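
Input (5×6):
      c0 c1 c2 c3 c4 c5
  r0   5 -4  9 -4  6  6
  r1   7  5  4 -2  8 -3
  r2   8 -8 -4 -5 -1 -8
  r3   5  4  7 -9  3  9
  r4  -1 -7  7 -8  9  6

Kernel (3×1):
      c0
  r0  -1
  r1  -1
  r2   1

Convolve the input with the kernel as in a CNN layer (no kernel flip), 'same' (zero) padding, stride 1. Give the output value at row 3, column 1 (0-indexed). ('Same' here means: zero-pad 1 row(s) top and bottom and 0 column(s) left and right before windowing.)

The receptive field on the zero-padded input at this output position is [-8 / 4 / -7]. Elementwise product with the kernel and sum: -8·-1 + 4·-1 + -7·1.

-3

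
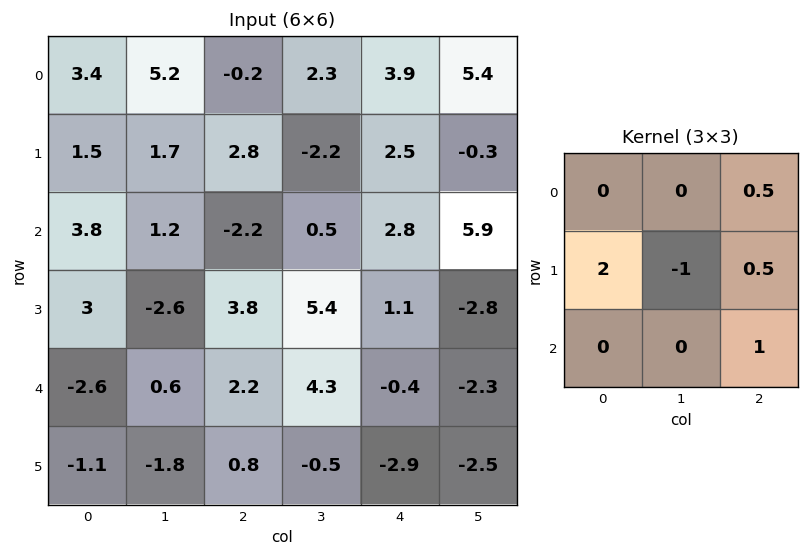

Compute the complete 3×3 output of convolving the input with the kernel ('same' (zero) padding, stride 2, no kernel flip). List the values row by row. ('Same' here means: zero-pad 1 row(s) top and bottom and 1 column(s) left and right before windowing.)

0.9 9.55 3.1
-4.95 9.15 -1.8
-0.2 3.35 3.95

Output[0,0]: The receptive field on the zero-padded input at this output position is [0 0 0 / 0 3.4 5.2 / 0 1.5 1.7]. Elementwise product with the kernel and sum: 0·0.5 + 0·2 + 3.4·-1 + 5.2·0.5 + 1.7·1.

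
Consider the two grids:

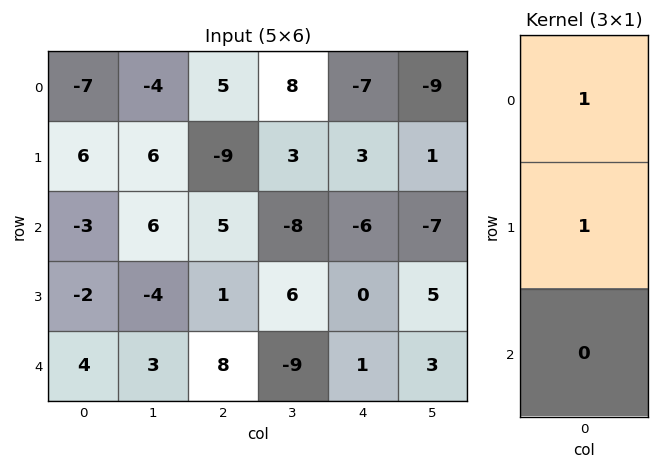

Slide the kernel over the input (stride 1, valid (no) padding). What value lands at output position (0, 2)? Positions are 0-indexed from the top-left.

The receptive field on the input at this output position is [5 / -9 / 5]. Elementwise product with the kernel and sum: 5·1 + -9·1.

-4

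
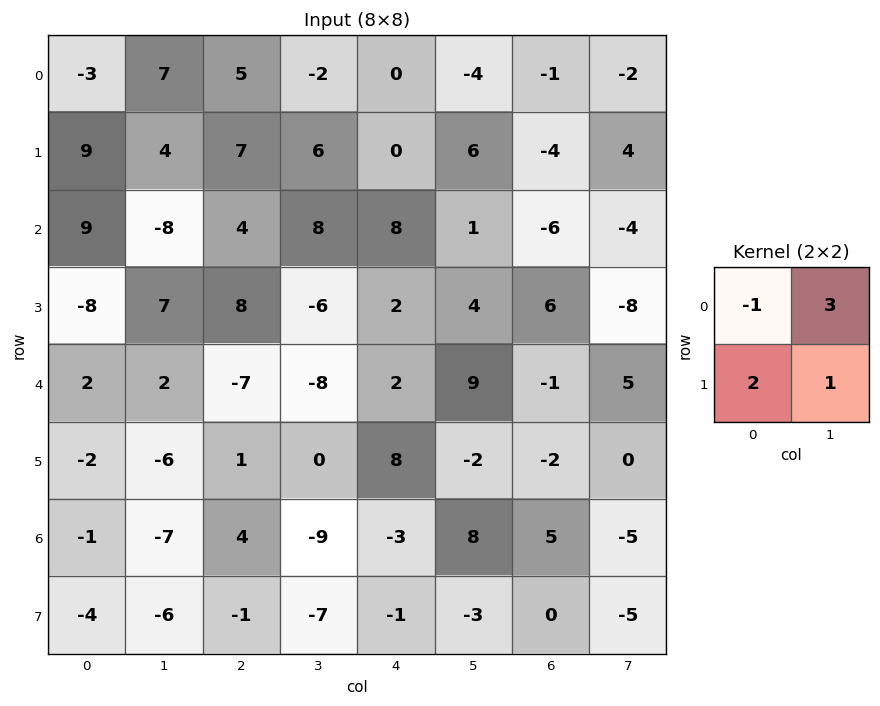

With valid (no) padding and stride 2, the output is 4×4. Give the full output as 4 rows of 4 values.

Output[0,0]: The receptive field on the input at this output position is [-3 7 / 9 4]. Elementwise product with the kernel and sum: -3·-1 + 7·3 + 9·2 + 4·1.
Output[0,1]: The receptive field on the input at this output position is [5 -2 / 7 6]. Elementwise product with the kernel and sum: 5·-1 + -2·3 + 7·2 + 6·1.

46 9 -6 -9
-42 30 3 -2
-6 -15 39 12
-34 -40 22 -25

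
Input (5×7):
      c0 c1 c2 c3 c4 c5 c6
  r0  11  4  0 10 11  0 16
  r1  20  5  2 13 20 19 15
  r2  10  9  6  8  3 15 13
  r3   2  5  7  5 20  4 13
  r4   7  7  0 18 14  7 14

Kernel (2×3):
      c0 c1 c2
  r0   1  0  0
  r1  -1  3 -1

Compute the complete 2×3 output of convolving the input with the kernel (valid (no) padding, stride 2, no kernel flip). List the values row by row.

Output[0,0]: The receptive field on the input at this output position is [11 4 0 / 20 5 2]. Elementwise product with the kernel and sum: 11·1 + 20·-1 + 5·3 + 2·-1.
Output[0,1]: The receptive field on the input at this output position is [0 10 11 / 2 13 20]. Elementwise product with the kernel and sum: 0·1 + 2·-1 + 13·3 + 20·-1.

4 17 33
16 -6 -18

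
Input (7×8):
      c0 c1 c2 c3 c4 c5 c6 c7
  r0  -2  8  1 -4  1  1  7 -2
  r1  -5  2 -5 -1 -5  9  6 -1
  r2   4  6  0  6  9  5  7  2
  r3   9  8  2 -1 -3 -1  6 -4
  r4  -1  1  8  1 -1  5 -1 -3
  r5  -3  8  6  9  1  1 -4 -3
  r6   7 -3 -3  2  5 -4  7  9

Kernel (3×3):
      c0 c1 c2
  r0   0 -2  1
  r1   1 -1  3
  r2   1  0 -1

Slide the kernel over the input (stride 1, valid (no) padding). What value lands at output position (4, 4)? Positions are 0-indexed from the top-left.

The receptive field on the input at this output position is [-1 5 -1 / 1 1 -4 / 5 -4 7]. Elementwise product with the kernel and sum: 5·-2 + -1·1 + 1·1 + 1·-1 + -4·3 + 5·1 + 7·-1.

-25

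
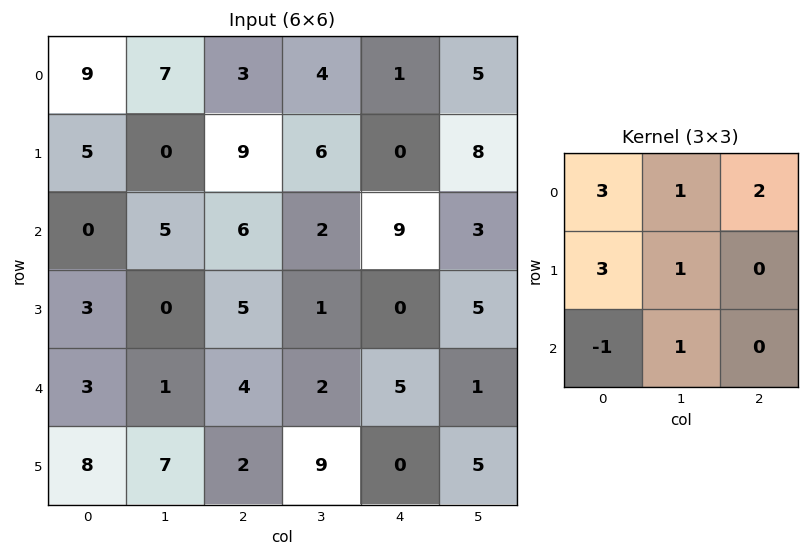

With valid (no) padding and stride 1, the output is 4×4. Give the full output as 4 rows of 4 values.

60 42 44 48
35 47 49 48
24 33 52 27
28 9 37 15

Output[0,0]: The receptive field on the input at this output position is [9 7 3 / 5 0 9 / 0 5 6]. Elementwise product with the kernel and sum: 9·3 + 7·1 + 3·2 + 5·3 + 0·1 + 0·-1 + 5·1.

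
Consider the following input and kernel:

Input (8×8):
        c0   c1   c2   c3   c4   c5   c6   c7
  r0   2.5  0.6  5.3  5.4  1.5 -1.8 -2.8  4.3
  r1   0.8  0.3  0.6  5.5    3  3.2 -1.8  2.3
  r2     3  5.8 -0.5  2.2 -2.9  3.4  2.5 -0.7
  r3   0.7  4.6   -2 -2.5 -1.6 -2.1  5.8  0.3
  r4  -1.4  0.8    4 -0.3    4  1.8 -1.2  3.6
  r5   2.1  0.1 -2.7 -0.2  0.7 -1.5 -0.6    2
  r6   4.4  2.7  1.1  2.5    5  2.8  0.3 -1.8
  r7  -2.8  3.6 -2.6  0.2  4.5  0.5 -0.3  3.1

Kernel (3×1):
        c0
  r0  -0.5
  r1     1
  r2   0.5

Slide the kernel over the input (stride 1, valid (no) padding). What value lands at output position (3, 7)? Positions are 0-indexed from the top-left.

The receptive field on the input at this output position is [0.3 / 3.6 / 2]. Elementwise product with the kernel and sum: 0.3·-0.5 + 3.6·1 + 2·0.5.

4.45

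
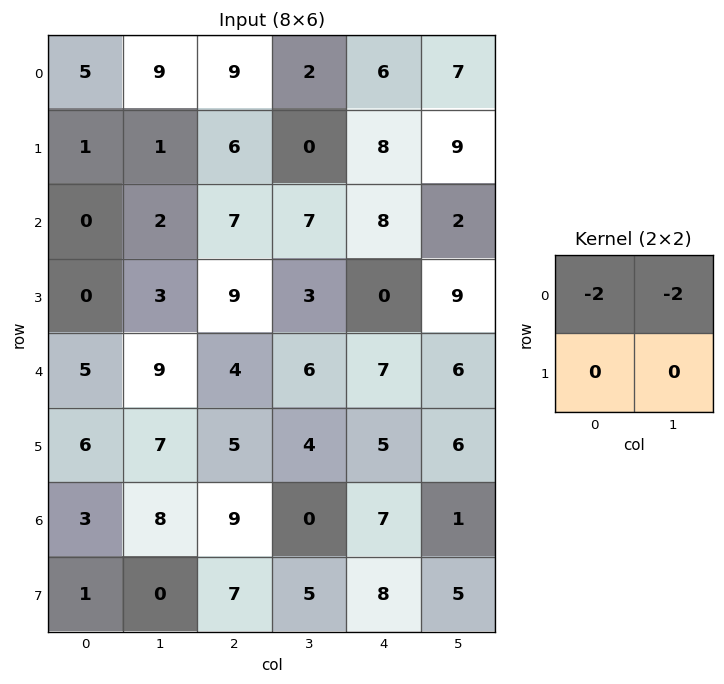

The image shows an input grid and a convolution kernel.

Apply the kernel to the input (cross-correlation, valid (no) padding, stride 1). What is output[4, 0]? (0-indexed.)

The receptive field on the input at this output position is [5 9 / 6 7]. Elementwise product with the kernel and sum: 5·-2 + 9·-2.

-28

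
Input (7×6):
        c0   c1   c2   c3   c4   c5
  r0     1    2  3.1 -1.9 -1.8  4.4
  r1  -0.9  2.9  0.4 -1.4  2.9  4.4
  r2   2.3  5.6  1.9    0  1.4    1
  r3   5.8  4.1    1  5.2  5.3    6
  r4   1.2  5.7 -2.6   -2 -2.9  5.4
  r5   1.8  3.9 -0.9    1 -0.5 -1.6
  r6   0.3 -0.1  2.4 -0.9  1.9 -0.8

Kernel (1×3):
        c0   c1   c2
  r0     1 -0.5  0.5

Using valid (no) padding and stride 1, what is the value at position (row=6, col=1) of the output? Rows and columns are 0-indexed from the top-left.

The receptive field on the input at this output position is [-0.1 2.4 -0.9]. Elementwise product with the kernel and sum: -0.1·1 + 2.4·-0.5 + -0.9·0.5.

-1.75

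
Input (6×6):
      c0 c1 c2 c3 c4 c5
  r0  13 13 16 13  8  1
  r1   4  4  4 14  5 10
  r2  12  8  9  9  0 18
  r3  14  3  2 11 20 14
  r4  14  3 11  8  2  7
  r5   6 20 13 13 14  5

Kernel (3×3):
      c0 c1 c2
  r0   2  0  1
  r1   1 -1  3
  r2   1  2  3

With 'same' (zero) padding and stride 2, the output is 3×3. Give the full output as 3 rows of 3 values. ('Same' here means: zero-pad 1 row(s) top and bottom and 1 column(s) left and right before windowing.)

Output[0,0]: The receptive field on the zero-padded input at this output position is [0 0 0 / 0 13 13 / 0 4 4]. Elementwise product with the kernel and sum: 0·2 + 0·1 + 0·1 + 13·-1 + 13·3 + 0·1 + 4·2 + 4·3.

46 90 62
53 88 194
70 118 119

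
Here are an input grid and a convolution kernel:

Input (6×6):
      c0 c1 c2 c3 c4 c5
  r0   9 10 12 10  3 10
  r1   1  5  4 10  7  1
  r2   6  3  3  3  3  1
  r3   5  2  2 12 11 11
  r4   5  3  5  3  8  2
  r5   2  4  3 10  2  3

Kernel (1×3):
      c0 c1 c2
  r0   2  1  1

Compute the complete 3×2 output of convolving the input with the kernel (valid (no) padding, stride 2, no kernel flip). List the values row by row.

40 37
18 12
18 21

Output[0,0]: The receptive field on the input at this output position is [9 10 12]. Elementwise product with the kernel and sum: 9·2 + 10·1 + 12·1.
Output[0,1]: The receptive field on the input at this output position is [12 10 3]. Elementwise product with the kernel and sum: 12·2 + 10·1 + 3·1.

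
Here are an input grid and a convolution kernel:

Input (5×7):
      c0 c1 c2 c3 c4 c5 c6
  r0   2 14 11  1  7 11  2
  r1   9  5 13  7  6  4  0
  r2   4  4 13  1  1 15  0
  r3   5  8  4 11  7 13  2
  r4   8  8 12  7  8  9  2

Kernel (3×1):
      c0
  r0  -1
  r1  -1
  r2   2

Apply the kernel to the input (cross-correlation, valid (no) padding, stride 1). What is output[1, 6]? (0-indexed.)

The receptive field on the input at this output position is [0 / 0 / 2]. Elementwise product with the kernel and sum: 0·-1 + 0·-1 + 2·2.

4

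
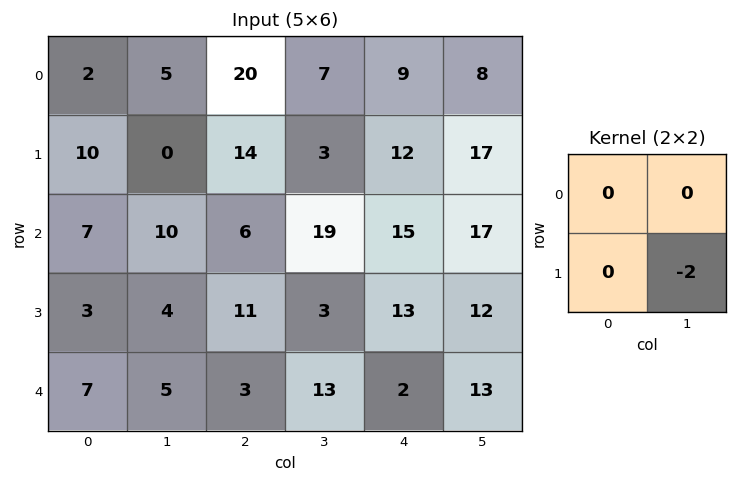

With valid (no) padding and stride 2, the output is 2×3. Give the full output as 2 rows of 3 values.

Output[0,0]: The receptive field on the input at this output position is [2 5 / 10 0]. Elementwise product with the kernel and sum: 0·-2.

0 -6 -34
-8 -6 -24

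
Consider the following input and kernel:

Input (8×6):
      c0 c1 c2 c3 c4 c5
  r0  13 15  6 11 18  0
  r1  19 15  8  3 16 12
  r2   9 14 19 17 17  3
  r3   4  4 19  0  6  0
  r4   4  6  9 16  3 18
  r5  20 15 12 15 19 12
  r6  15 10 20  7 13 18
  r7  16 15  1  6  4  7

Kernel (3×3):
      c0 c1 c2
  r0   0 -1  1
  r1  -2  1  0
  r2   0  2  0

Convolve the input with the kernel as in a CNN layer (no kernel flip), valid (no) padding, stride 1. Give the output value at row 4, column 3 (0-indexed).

30

The receptive field on the input at this output position is [16 3 18 / 15 19 12 / 7 13 18]. Elementwise product with the kernel and sum: 3·-1 + 18·1 + 15·-2 + 19·1 + 13·2.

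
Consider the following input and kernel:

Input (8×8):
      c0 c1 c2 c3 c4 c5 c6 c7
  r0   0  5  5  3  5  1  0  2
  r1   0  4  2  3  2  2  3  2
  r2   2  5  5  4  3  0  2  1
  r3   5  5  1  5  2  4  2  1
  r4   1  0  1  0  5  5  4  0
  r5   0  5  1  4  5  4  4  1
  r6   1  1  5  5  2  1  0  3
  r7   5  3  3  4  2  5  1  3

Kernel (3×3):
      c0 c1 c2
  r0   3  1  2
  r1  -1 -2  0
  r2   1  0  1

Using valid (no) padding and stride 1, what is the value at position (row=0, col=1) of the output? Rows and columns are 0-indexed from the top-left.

27

The receptive field on the input at this output position is [5 5 3 / 4 2 3 / 5 5 4]. Elementwise product with the kernel and sum: 5·3 + 5·1 + 3·2 + 4·-1 + 2·-2 + 5·1 + 4·1.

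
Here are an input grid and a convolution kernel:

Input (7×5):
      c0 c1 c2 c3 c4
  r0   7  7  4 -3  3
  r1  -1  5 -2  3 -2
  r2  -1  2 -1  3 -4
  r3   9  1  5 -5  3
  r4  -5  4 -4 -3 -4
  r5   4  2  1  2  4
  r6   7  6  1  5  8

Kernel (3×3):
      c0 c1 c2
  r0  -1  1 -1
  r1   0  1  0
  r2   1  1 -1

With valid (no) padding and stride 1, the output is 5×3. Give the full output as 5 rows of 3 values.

Output[0,0]: The receptive field on the input at this output position is [7 7 4 / -1 5 -2 / -1 2 -1]. Elementwise product with the kernel and sum: 7·-1 + 7·1 + 4·-1 + 5·1 + -1·1 + 2·1 + -1·-1.

3 -4 -1
15 0 7
8 2 0
-4 6 -17
27 -2 5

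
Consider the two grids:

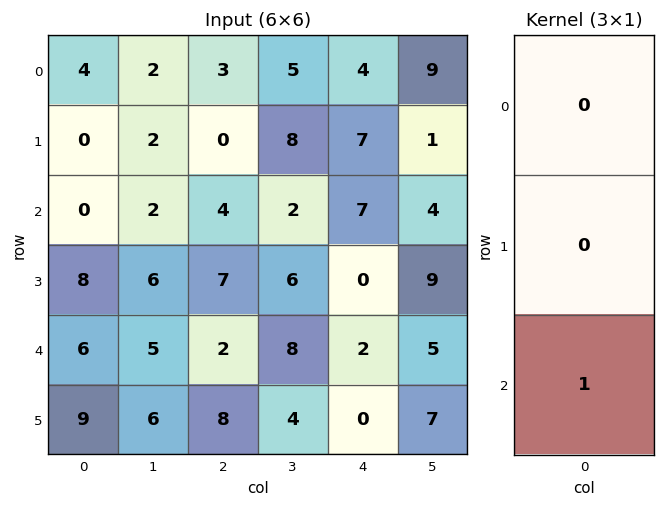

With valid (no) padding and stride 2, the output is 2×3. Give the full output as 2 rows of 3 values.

0 4 7
6 2 2

Output[0,0]: The receptive field on the input at this output position is [4 / 0 / 0]. Elementwise product with the kernel and sum: 0·1.
Output[0,1]: The receptive field on the input at this output position is [3 / 0 / 4]. Elementwise product with the kernel and sum: 4·1.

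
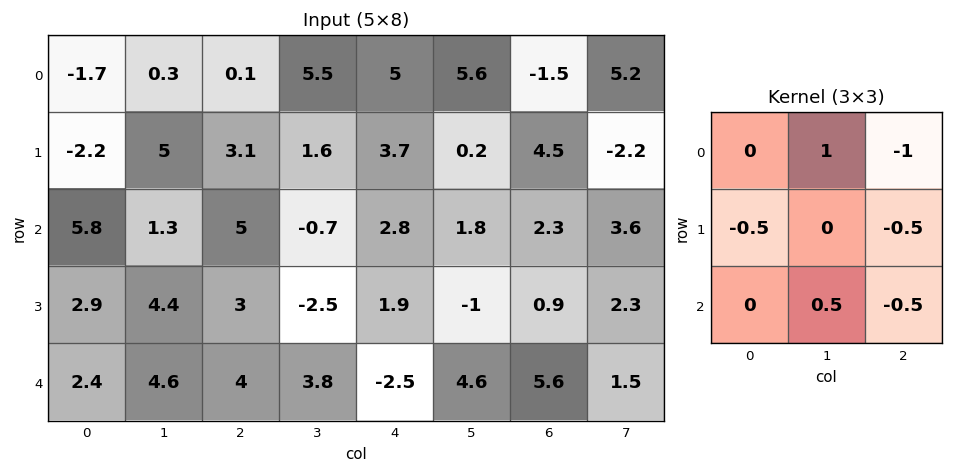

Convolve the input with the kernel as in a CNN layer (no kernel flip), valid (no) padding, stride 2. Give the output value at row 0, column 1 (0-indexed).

The receptive field on the input at this output position is [0.1 5.5 5 / 3.1 1.6 3.7 / 5 -0.7 2.8]. Elementwise product with the kernel and sum: 5.5·1 + 5·-1 + 3.1·-0.5 + 3.7·-0.5 + -0.7·0.5 + 2.8·-0.5.

-4.65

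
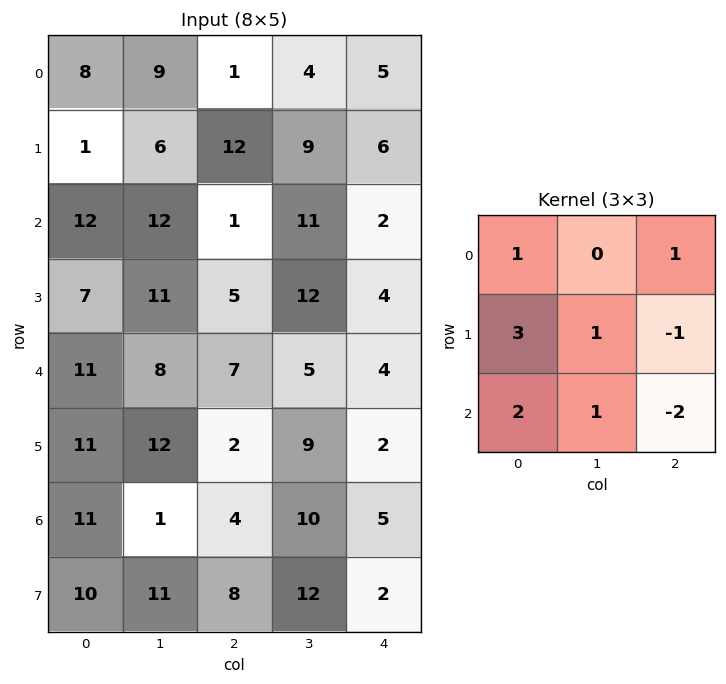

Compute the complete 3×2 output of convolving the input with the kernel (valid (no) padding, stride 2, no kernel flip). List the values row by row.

40 54
56 37
76 32

Output[0,0]: The receptive field on the input at this output position is [8 9 1 / 1 6 12 / 12 12 1]. Elementwise product with the kernel and sum: 8·1 + 1·1 + 1·3 + 6·1 + 12·-1 + 12·2 + 12·1 + 1·-2.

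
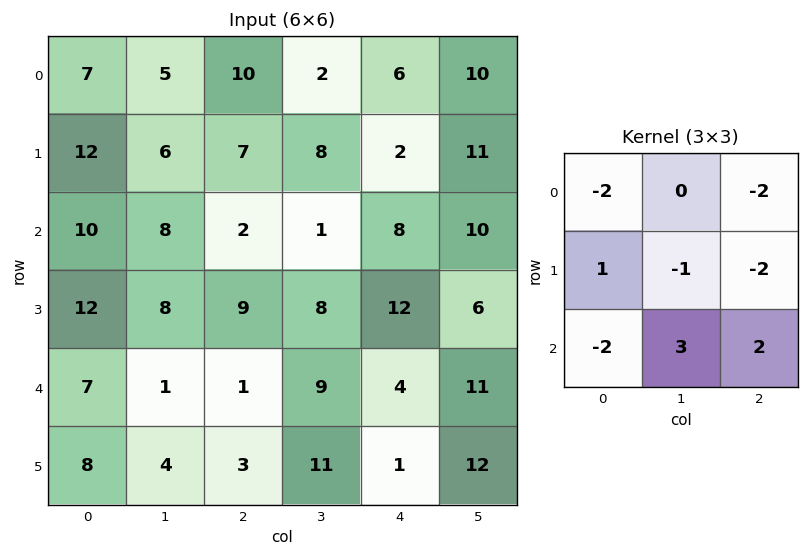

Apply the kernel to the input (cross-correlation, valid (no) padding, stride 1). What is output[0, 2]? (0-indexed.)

The receptive field on the input at this output position is [10 2 6 / 7 8 2 / 2 1 8]. Elementwise product with the kernel and sum: 10·-2 + 6·-2 + 7·1 + 8·-1 + 2·-2 + 2·-2 + 1·3 + 8·2.

-22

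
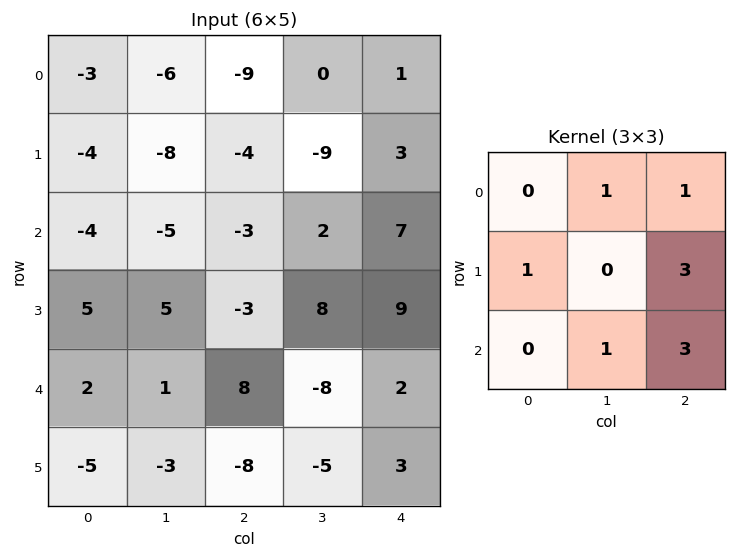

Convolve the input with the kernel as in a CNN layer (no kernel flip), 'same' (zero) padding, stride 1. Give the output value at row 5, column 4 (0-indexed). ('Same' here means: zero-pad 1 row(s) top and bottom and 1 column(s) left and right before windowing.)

The receptive field on the zero-padded input at this output position is [-8 2 0 / -5 3 0 / 0 0 0]. Elementwise product with the kernel and sum: 2·1 + 0·1 + -5·1 + 0·3 + 0·1 + 0·3.

-3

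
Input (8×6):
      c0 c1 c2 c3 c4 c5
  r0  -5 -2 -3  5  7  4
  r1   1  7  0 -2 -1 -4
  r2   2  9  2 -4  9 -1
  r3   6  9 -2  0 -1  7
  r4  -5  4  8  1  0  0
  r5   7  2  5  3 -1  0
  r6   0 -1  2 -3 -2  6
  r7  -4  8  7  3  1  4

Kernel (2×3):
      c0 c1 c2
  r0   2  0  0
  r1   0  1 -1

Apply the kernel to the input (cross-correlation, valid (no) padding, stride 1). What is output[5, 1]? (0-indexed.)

The receptive field on the input at this output position is [2 5 3 / -1 2 -3]. Elementwise product with the kernel and sum: 2·2 + 2·1 + -3·-1.

9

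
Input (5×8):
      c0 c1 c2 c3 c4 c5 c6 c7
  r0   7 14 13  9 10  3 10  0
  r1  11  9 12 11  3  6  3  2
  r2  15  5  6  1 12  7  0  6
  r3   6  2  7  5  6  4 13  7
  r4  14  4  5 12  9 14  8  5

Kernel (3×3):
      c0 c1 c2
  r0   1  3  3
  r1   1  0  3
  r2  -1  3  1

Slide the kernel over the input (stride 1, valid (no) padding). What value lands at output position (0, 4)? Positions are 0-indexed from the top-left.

The receptive field on the input at this output position is [10 3 10 / 3 6 3 / 12 7 0]. Elementwise product with the kernel and sum: 10·1 + 3·3 + 10·3 + 3·1 + 3·3 + 12·-1 + 7·3 + 0·1.

70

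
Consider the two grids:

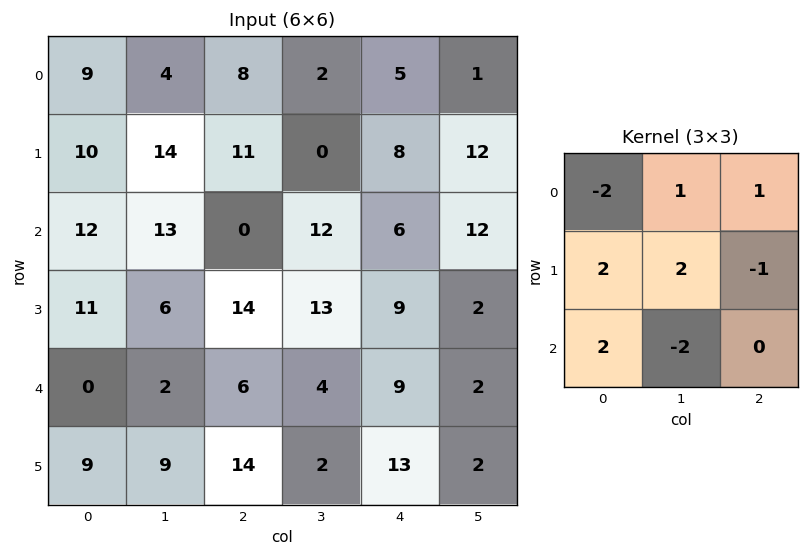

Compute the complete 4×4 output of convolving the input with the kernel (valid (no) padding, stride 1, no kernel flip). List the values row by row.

29 78 -19 18
65 -19 6 52
5 5 67 26
-4 17 29 -13

Output[0,0]: The receptive field on the input at this output position is [9 4 8 / 10 14 11 / 12 13 0]. Elementwise product with the kernel and sum: 9·-2 + 4·1 + 8·1 + 10·2 + 14·2 + 11·-1 + 12·2 + 13·-2.
Output[0,1]: The receptive field on the input at this output position is [4 8 2 / 14 11 0 / 13 0 12]. Elementwise product with the kernel and sum: 4·-2 + 8·1 + 2·1 + 14·2 + 11·2 + 0·-1 + 13·2 + 0·-2.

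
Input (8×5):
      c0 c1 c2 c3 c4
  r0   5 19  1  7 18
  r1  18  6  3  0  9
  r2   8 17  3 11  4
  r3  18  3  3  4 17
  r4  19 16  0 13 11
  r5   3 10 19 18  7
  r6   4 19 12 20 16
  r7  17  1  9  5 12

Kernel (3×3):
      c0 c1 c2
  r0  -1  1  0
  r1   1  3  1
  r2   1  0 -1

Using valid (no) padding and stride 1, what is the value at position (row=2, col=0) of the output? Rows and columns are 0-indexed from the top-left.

The receptive field on the input at this output position is [8 17 3 / 18 3 3 / 19 16 0]. Elementwise product with the kernel and sum: 8·-1 + 17·1 + 18·1 + 3·3 + 3·1 + 19·1 + 0·-1.

58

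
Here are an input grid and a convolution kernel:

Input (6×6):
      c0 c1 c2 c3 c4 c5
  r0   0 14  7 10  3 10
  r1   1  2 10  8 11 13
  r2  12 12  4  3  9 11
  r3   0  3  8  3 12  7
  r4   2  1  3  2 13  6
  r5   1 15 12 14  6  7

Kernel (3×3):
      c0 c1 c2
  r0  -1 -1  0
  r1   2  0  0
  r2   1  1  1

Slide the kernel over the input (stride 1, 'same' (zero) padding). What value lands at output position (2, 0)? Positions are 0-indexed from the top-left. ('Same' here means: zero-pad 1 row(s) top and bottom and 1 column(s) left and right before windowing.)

The receptive field on the zero-padded input at this output position is [0 1 2 / 0 12 12 / 0 0 3]. Elementwise product with the kernel and sum: 0·-1 + 1·-1 + 0·2 + 0·1 + 0·1 + 3·1.

2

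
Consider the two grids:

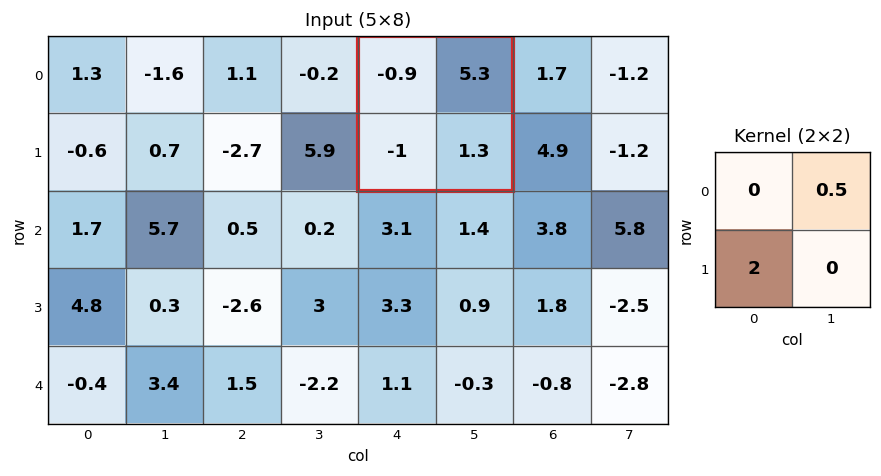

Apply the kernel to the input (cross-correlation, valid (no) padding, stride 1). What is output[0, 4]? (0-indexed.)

The receptive field on the input at this output position is [-0.9 5.3 / -1 1.3]. Elementwise product with the kernel and sum: 5.3·0.5 + -1·2.

0.65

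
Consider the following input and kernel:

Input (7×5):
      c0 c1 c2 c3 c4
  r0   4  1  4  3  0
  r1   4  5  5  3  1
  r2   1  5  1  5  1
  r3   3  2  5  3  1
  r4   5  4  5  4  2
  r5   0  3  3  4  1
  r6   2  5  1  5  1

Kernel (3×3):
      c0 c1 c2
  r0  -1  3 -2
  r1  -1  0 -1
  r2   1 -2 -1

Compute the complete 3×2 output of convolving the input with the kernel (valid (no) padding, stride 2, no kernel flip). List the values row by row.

Output[0,0]: The receptive field on the input at this output position is [4 1 4 / 4 5 5 / 1 5 1]. Elementwise product with the kernel and sum: 4·-1 + 1·3 + 4·-2 + 4·-1 + 5·-1 + 1·1 + 5·-2 + 1·-1.

-28 -11
-4 1
-15 -11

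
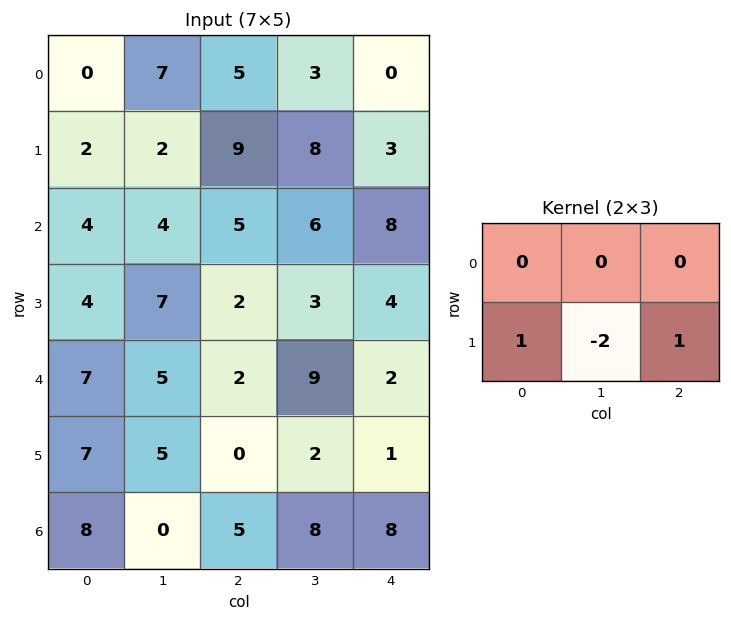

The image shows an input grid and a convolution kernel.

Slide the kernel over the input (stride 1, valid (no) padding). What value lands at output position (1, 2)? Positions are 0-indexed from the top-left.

1

The receptive field on the input at this output position is [9 8 3 / 5 6 8]. Elementwise product with the kernel and sum: 5·1 + 6·-2 + 8·1.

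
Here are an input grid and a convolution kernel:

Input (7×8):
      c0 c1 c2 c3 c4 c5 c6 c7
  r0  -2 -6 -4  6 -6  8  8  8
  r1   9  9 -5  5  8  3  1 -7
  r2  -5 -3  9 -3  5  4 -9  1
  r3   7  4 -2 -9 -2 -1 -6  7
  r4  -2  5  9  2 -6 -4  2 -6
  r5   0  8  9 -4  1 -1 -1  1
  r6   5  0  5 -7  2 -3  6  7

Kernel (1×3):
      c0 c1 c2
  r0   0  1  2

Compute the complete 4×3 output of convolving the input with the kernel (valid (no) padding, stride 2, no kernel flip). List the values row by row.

Output[0,0]: The receptive field on the input at this output position is [-2 -6 -4]. Elementwise product with the kernel and sum: -6·1 + -4·2.

-14 -6 24
15 7 -14
23 -10 0
10 -3 9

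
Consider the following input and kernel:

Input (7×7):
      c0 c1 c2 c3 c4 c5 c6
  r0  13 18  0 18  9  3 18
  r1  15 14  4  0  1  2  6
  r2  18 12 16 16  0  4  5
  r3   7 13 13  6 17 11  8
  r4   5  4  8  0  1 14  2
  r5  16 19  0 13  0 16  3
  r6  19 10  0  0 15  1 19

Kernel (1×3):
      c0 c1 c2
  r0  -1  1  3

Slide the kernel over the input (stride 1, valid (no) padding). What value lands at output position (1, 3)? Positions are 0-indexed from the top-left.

The receptive field on the input at this output position is [0 1 2]. Elementwise product with the kernel and sum: 0·-1 + 1·1 + 2·3.

7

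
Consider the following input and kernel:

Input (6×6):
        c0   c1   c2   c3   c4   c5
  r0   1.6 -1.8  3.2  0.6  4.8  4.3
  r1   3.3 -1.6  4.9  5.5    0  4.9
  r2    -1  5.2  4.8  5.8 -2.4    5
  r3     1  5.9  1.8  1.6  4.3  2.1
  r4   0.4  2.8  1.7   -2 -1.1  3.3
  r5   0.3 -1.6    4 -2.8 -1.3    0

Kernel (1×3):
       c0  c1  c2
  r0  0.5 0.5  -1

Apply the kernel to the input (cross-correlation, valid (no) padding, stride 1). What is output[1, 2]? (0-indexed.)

The receptive field on the input at this output position is [4.9 5.5 0]. Elementwise product with the kernel and sum: 4.9·0.5 + 5.5·0.5 + 0·-1.

5.2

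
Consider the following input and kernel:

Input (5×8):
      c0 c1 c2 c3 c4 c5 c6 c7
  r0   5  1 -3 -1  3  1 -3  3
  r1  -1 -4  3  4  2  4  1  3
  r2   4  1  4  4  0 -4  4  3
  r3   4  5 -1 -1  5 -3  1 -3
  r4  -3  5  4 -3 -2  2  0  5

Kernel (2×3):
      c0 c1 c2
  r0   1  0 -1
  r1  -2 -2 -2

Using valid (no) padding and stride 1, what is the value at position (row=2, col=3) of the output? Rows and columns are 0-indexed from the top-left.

The receptive field on the input at this output position is [4 0 -4 / -1 5 -3]. Elementwise product with the kernel and sum: 4·1 + -4·-1 + -1·-2 + 5·-2 + -3·-2.

6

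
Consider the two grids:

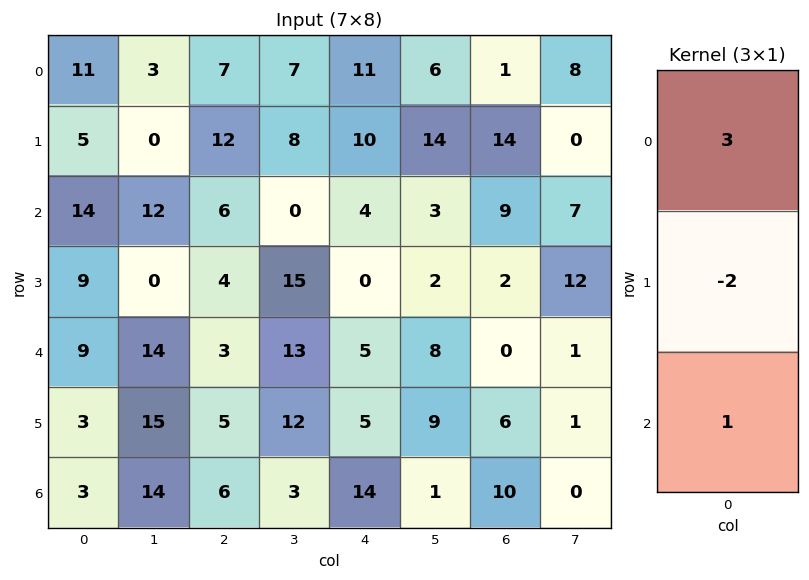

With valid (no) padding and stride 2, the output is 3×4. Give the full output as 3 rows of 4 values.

Output[0,0]: The receptive field on the input at this output position is [11 / 5 / 14]. Elementwise product with the kernel and sum: 11·3 + 5·-2 + 14·1.

37 3 17 -16
33 13 17 23
24 5 19 -2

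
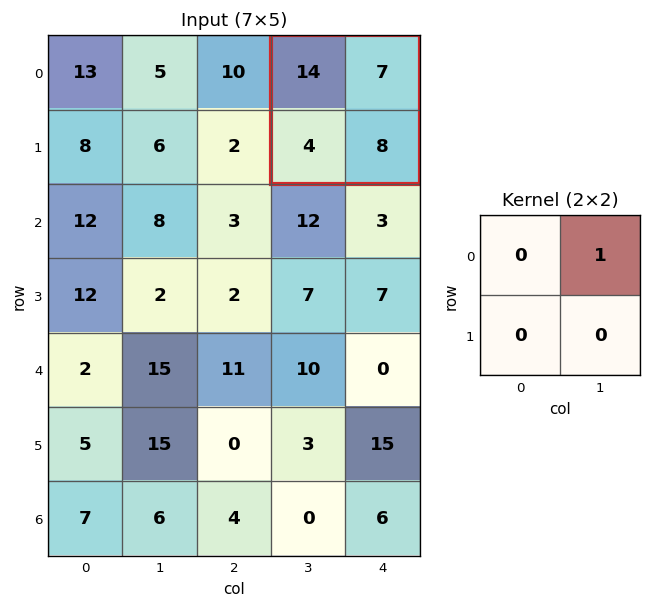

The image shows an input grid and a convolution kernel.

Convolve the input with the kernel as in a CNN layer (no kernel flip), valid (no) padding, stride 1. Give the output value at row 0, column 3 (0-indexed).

7

The receptive field on the input at this output position is [14 7 / 4 8]. Elementwise product with the kernel and sum: 7·1.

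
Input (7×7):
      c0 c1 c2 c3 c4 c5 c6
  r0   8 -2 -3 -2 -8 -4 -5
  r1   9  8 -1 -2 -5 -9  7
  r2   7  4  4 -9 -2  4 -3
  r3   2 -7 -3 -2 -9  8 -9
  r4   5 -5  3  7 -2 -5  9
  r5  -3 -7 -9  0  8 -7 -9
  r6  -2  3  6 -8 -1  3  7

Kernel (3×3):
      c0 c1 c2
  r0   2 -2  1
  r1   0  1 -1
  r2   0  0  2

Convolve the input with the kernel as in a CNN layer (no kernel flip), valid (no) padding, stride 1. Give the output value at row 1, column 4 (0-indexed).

The receptive field on the input at this output position is [-5 -9 7 / -2 4 -3 / -9 8 -9]. Elementwise product with the kernel and sum: -5·2 + -9·-2 + 7·1 + 4·1 + -3·-1 + -9·2.

4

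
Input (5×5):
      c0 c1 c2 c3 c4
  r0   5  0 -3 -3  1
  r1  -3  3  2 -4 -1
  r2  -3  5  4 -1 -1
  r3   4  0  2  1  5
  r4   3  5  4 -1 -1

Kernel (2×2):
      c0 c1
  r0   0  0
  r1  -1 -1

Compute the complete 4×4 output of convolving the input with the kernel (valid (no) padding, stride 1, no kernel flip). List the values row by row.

Output[0,0]: The receptive field on the input at this output position is [5 0 / -3 3]. Elementwise product with the kernel and sum: -3·-1 + 3·-1.

0 -5 2 5
-2 -9 -3 2
-4 -2 -3 -6
-8 -9 -3 2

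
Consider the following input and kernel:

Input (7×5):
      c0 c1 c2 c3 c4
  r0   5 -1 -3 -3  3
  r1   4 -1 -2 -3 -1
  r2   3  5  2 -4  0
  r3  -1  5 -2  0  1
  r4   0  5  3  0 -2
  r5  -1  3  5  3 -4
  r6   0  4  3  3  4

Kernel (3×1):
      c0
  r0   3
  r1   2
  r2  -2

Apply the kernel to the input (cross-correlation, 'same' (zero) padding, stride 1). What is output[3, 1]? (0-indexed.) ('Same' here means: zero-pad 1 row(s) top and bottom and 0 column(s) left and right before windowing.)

15

The receptive field on the zero-padded input at this output position is [5 / 5 / 5]. Elementwise product with the kernel and sum: 5·3 + 5·2 + 5·-2.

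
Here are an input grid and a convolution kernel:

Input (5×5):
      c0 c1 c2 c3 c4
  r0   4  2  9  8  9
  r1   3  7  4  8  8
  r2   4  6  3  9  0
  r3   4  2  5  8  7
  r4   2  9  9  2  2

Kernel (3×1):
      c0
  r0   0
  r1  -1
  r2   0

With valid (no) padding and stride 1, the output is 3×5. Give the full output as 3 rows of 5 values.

-3 -7 -4 -8 -8
-4 -6 -3 -9 0
-4 -2 -5 -8 -7

Output[0,0]: The receptive field on the input at this output position is [4 / 3 / 4]. Elementwise product with the kernel and sum: 3·-1.
Output[0,1]: The receptive field on the input at this output position is [2 / 7 / 6]. Elementwise product with the kernel and sum: 7·-1.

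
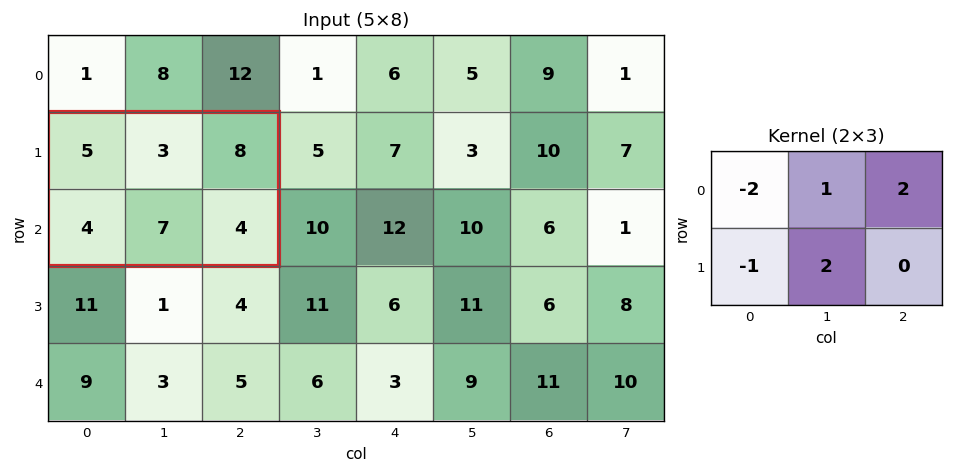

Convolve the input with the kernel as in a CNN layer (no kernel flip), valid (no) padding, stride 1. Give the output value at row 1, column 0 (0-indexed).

The receptive field on the input at this output position is [5 3 8 / 4 7 4]. Elementwise product with the kernel and sum: 5·-2 + 3·1 + 8·2 + 4·-1 + 7·2.

19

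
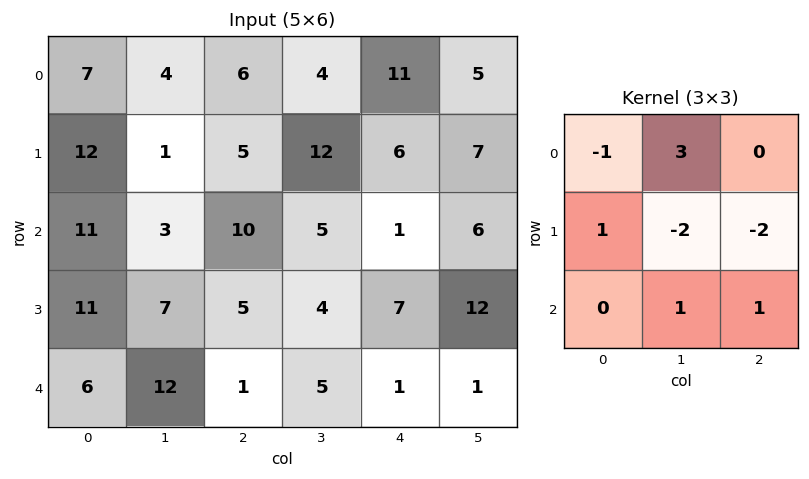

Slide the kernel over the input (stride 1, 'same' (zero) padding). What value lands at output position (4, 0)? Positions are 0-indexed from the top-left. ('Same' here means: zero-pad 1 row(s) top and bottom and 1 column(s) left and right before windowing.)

The receptive field on the zero-padded input at this output position is [0 11 7 / 0 6 12 / 0 0 0]. Elementwise product with the kernel and sum: 0·-1 + 11·3 + 0·1 + 6·-2 + 12·-2 + 0·1 + 0·1.

-3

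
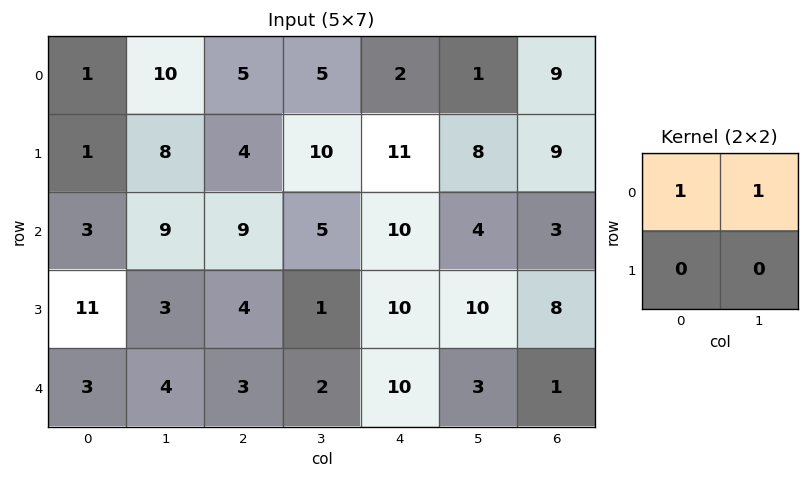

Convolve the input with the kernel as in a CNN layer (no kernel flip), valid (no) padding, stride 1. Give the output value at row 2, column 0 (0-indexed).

The receptive field on the input at this output position is [3 9 / 11 3]. Elementwise product with the kernel and sum: 3·1 + 9·1.

12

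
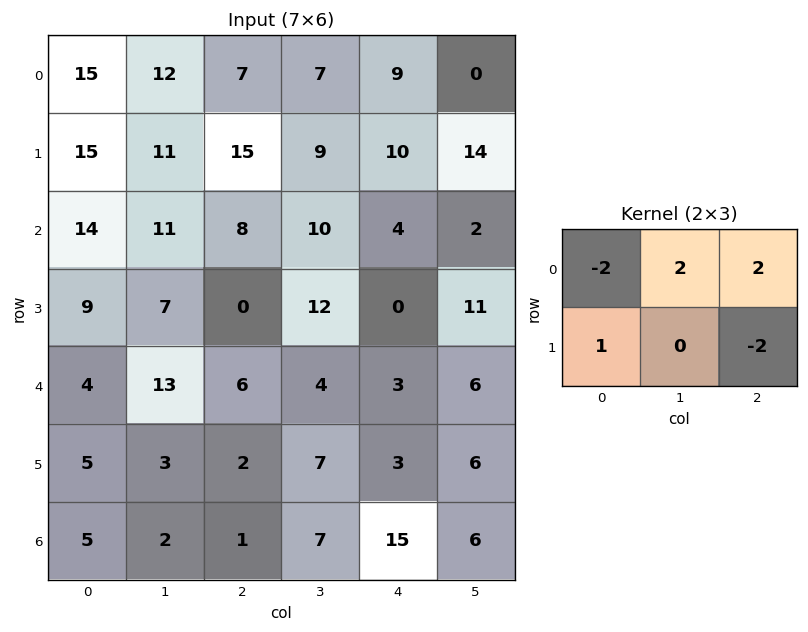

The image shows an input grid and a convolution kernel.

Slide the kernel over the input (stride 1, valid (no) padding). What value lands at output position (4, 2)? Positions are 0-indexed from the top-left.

-2

The receptive field on the input at this output position is [6 4 3 / 2 7 3]. Elementwise product with the kernel and sum: 6·-2 + 4·2 + 3·2 + 2·1 + 3·-2.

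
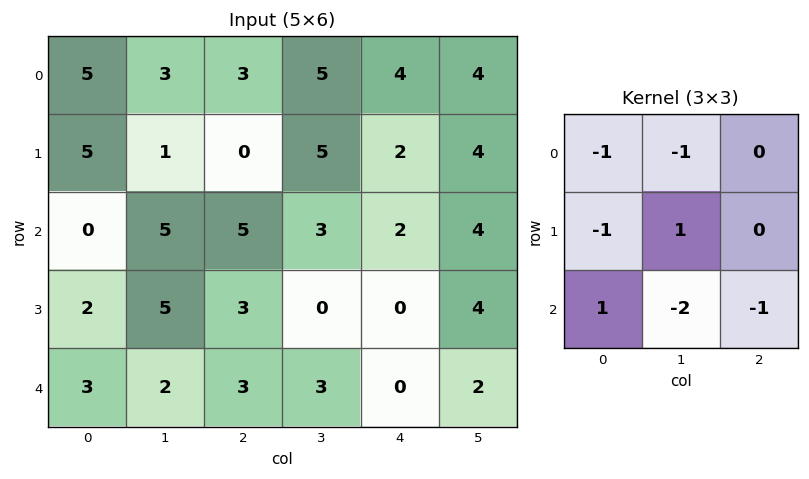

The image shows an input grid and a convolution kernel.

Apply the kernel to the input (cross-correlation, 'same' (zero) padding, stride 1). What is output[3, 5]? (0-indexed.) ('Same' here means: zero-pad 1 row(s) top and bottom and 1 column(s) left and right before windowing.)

-6

The receptive field on the zero-padded input at this output position is [2 4 0 / 0 4 0 / 0 2 0]. Elementwise product with the kernel and sum: 2·-1 + 4·-1 + 0·-1 + 4·1 + 0·1 + 2·-2 + 0·-1.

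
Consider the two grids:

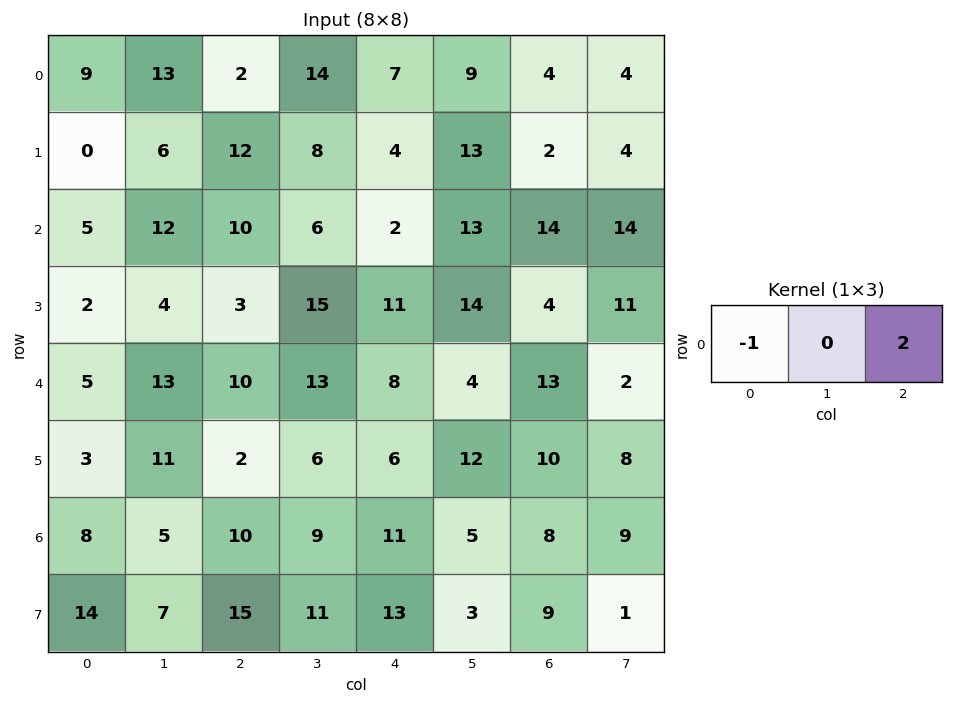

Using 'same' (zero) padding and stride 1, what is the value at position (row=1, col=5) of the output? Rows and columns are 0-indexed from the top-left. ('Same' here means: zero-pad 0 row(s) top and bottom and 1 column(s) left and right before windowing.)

0

The receptive field on the zero-padded input at this output position is [4 13 2]. Elementwise product with the kernel and sum: 4·-1 + 2·2.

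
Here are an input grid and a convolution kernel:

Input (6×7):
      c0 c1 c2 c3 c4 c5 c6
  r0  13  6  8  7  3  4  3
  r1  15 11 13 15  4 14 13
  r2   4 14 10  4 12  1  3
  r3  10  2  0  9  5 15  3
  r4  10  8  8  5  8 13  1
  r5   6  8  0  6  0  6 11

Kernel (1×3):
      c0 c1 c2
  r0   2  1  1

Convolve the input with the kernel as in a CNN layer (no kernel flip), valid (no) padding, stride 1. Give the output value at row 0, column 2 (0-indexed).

26

The receptive field on the input at this output position is [8 7 3]. Elementwise product with the kernel and sum: 8·2 + 7·1 + 3·1.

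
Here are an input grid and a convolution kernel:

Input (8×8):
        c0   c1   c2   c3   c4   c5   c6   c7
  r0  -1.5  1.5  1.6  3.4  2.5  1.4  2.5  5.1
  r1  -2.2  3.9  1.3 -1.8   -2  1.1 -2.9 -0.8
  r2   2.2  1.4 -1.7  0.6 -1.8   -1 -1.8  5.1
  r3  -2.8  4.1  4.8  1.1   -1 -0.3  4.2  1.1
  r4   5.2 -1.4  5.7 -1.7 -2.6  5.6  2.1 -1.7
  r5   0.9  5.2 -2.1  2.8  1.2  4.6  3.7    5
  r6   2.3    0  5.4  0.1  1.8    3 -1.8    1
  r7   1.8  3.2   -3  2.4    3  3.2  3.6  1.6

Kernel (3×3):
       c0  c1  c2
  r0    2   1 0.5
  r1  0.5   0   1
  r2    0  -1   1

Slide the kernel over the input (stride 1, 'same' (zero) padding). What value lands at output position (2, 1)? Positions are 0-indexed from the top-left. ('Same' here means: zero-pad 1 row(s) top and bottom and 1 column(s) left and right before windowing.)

0.25

The receptive field on the zero-padded input at this output position is [-2.2 3.9 1.3 / 2.2 1.4 -1.7 / -2.8 4.1 4.8]. Elementwise product with the kernel and sum: -2.2·2 + 3.9·1 + 1.3·0.5 + 2.2·0.5 + -1.7·1 + 4.1·-1 + 4.8·1.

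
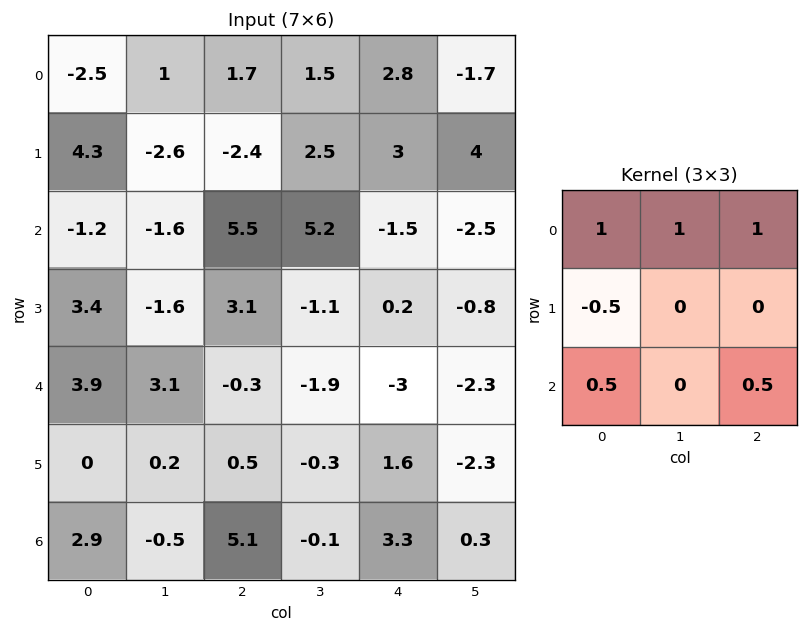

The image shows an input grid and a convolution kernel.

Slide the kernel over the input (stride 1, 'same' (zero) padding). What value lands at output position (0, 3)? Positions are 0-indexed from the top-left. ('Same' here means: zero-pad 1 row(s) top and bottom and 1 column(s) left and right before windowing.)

-0.55

The receptive field on the zero-padded input at this output position is [0 0 0 / 1.7 1.5 2.8 / -2.4 2.5 3]. Elementwise product with the kernel and sum: 0·1 + 0·1 + 0·1 + 1.7·-0.5 + -2.4·0.5 + 3·0.5.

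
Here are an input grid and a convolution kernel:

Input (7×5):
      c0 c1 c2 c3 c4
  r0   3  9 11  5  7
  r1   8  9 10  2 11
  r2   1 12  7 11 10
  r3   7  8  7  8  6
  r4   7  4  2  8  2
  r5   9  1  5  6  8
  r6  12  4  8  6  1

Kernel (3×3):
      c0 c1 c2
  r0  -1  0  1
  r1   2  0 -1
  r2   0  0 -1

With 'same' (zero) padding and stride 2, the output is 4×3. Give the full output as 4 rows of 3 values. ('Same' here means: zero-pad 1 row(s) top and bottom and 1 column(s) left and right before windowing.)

Output[0,0]: The receptive field on the zero-padded input at this output position is [0 0 0 / 0 3 9 / 0 8 9]. Elementwise product with the kernel and sum: 0·-1 + 0·1 + 0·2 + 9·-1 + 9·-1.

-18 11 10
-11 -2 20
3 -6 8
-3 7 6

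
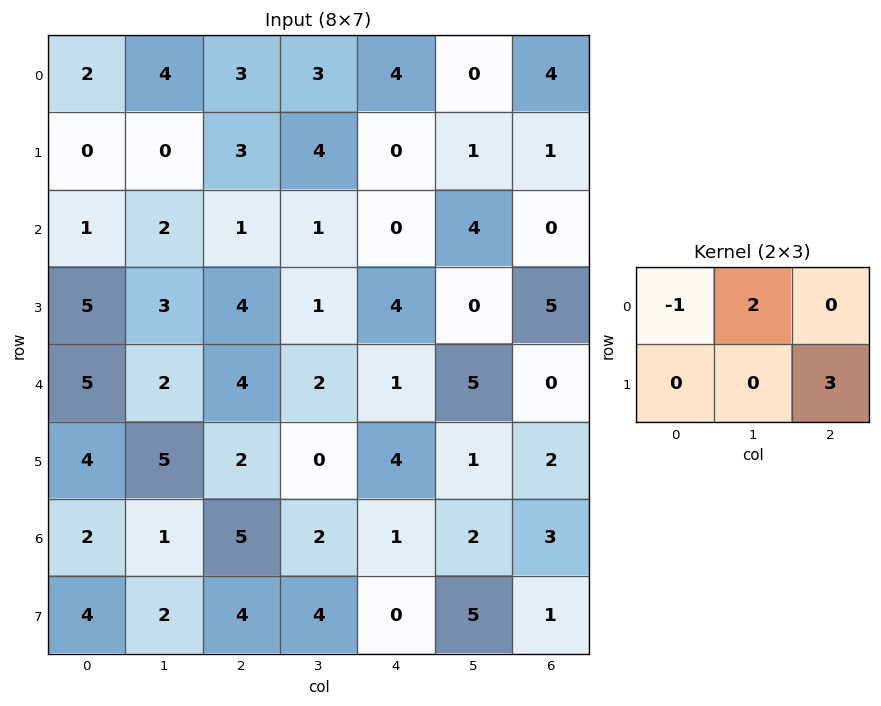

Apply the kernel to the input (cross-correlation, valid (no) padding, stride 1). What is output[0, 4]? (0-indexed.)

-1

The receptive field on the input at this output position is [4 0 4 / 0 1 1]. Elementwise product with the kernel and sum: 4·-1 + 0·2 + 1·3.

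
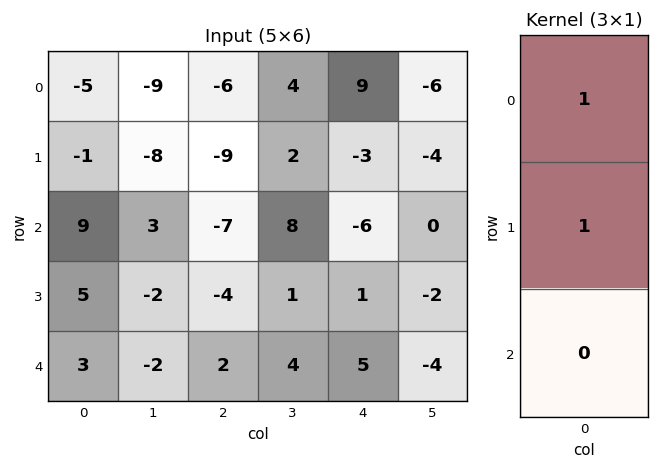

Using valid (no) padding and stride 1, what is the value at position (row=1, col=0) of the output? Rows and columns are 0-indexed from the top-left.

8

The receptive field on the input at this output position is [-1 / 9 / 5]. Elementwise product with the kernel and sum: -1·1 + 9·1.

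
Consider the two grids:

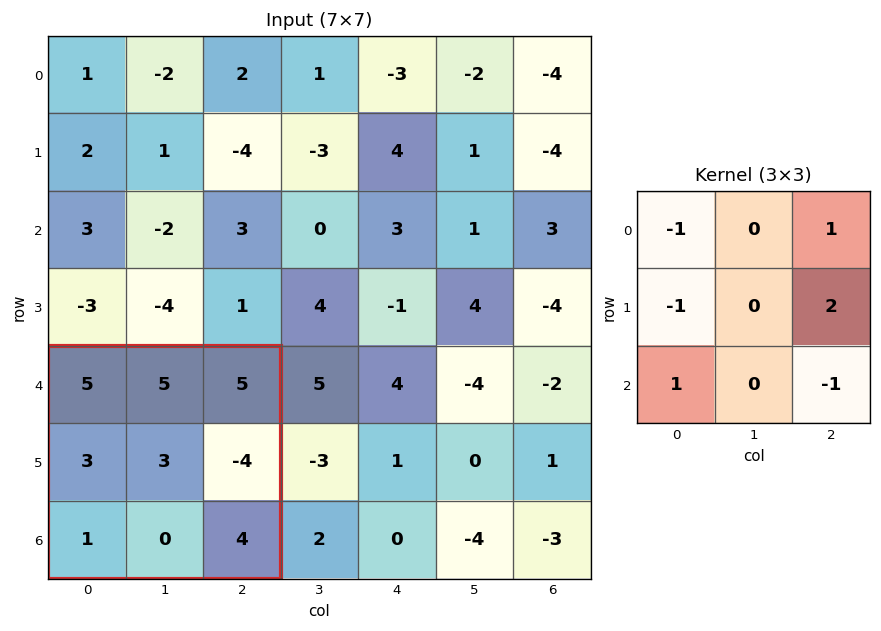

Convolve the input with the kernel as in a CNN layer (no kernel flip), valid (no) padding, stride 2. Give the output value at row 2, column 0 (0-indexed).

The receptive field on the input at this output position is [5 5 5 / 3 3 -4 / 1 0 4]. Elementwise product with the kernel and sum: 5·-1 + 5·1 + 3·-1 + -4·2 + 1·1 + 4·-1.

-14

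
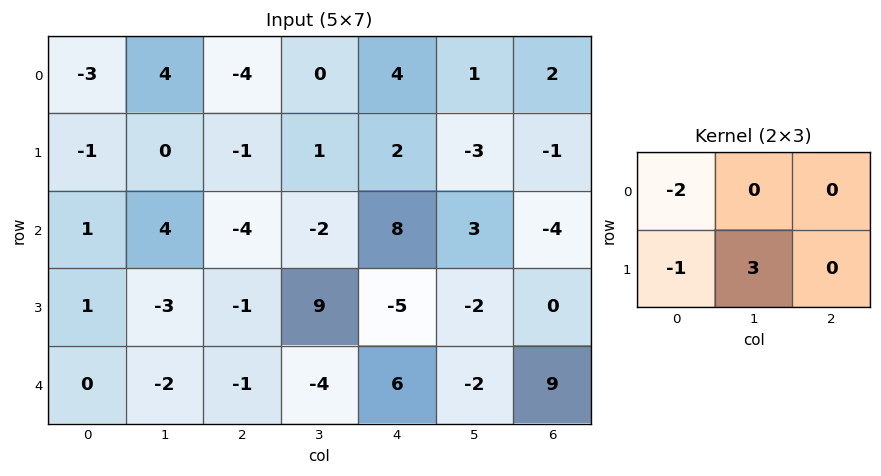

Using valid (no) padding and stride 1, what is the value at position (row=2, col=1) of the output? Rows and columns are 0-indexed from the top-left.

The receptive field on the input at this output position is [4 -4 -2 / -3 -1 9]. Elementwise product with the kernel and sum: 4·-2 + -3·-1 + -1·3.

-8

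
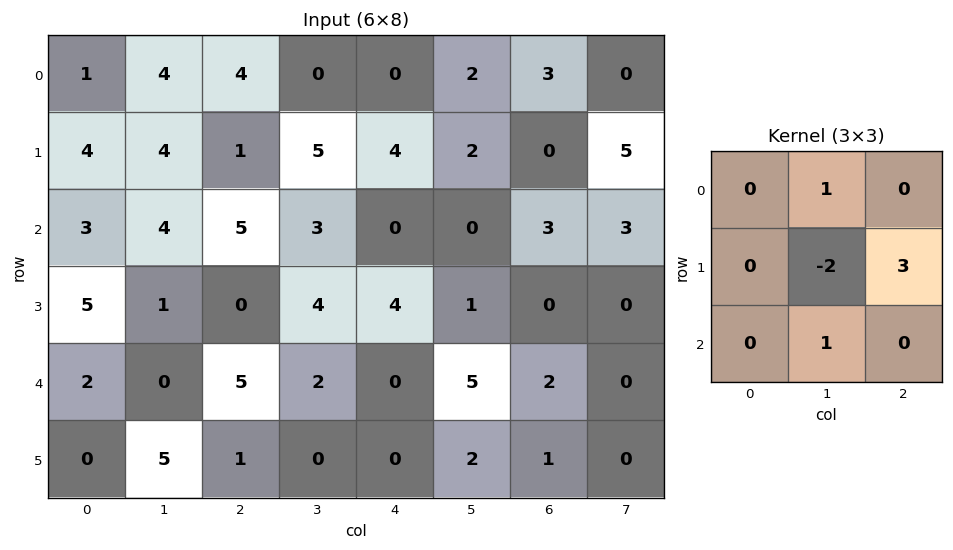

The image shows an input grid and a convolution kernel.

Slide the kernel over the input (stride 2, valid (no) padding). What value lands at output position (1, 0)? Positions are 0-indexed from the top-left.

The receptive field on the input at this output position is [3 4 5 / 5 1 0 / 2 0 5]. Elementwise product with the kernel and sum: 4·1 + 1·-2 + 0·3 + 0·1.

2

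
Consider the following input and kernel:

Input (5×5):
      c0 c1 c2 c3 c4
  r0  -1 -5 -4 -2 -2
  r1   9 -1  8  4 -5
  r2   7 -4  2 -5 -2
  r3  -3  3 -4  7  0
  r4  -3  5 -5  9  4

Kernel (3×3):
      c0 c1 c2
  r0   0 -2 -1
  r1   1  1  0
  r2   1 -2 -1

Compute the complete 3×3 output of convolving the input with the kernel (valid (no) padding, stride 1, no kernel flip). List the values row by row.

Output[0,0]: The receptive field on the input at this output position is [-1 -5 -4 / 9 -1 8 / 7 -4 2]. Elementwise product with the kernel and sum: -5·-2 + -4·-1 + 9·1 + -1·1 + 7·1 + -4·-2 + 2·-1.
Output[0,1]: The receptive field on the input at this output position is [-5 -4 -2 / -1 8 4 / -4 2 -5]. Elementwise product with the kernel and sum: -4·-2 + -2·-1 + -1·1 + 8·1 + -4·1 + 2·-2 + -5·-1.

35 14 32
-8 -18 -24
-2 6 -12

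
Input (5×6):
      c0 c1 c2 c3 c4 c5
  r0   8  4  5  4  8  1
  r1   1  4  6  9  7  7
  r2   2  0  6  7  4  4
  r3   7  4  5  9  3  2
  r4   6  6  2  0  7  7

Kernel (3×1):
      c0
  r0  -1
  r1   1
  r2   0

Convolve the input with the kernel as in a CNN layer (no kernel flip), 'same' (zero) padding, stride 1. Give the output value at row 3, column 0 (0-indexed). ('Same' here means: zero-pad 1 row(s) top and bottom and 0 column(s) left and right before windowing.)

The receptive field on the zero-padded input at this output position is [2 / 7 / 6]. Elementwise product with the kernel and sum: 2·-1 + 7·1.

5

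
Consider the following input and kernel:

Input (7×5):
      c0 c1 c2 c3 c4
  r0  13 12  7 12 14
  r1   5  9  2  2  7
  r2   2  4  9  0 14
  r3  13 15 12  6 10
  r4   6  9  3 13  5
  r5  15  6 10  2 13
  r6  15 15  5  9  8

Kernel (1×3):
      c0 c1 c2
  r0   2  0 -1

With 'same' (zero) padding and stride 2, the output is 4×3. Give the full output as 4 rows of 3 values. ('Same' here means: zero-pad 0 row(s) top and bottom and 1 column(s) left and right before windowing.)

-12 12 24
-4 8 0
-9 5 26
-15 21 18

Output[0,0]: The receptive field on the zero-padded input at this output position is [0 13 12]. Elementwise product with the kernel and sum: 0·2 + 12·-1.
Output[0,1]: The receptive field on the zero-padded input at this output position is [12 7 12]. Elementwise product with the kernel and sum: 12·2 + 12·-1.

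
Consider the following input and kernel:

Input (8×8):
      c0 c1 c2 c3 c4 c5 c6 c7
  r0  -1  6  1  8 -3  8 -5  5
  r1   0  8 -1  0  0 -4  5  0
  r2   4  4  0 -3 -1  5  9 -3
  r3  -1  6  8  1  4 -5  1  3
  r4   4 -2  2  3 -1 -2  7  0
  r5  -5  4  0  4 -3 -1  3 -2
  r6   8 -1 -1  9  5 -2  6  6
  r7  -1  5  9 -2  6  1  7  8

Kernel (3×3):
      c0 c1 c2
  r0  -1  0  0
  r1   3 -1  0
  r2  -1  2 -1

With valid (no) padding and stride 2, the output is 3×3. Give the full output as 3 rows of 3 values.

Output[0,0]: The receptive field on the input at this output position is [-1 6 1 / 0 8 -1 / 4 4 0]. Elementwise product with the kernel and sum: -1·-1 + 0·3 + 8·-1 + 4·-1 + 4·2 + 0·-1.
Output[0,1]: The receptive field on the input at this output position is [1 8 -3 / -1 0 0 / 0 -3 -1]. Elementwise product with the kernel and sum: 1·-1 + -1·3 + 0·-1 + 0·-1 + -3·2 + -1·-1.

-3 -9 9
-23 28 8
-32 8 -22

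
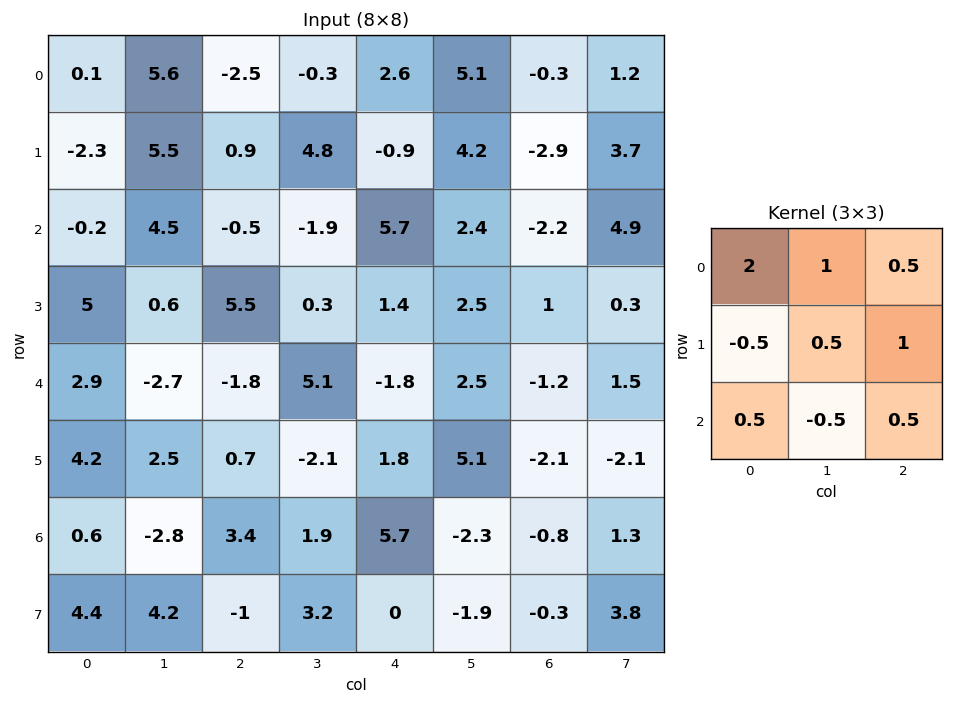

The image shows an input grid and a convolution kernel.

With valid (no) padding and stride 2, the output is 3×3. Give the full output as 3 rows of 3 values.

6.75 0.6 10.35
9.05 -5.6 11.5
5.45 4.6 1.45

Output[0,0]: The receptive field on the input at this output position is [0.1 5.6 -2.5 / -2.3 5.5 0.9 / -0.2 4.5 -0.5]. Elementwise product with the kernel and sum: 0.1·2 + 5.6·1 + -2.5·0.5 + -2.3·-0.5 + 5.5·0.5 + 0.9·1 + -0.2·0.5 + 4.5·-0.5 + -0.5·0.5.
Output[0,1]: The receptive field on the input at this output position is [-2.5 -0.3 2.6 / 0.9 4.8 -0.9 / -0.5 -1.9 5.7]. Elementwise product with the kernel and sum: -2.5·2 + -0.3·1 + 2.6·0.5 + 0.9·-0.5 + 4.8·0.5 + -0.9·1 + -0.5·0.5 + -1.9·-0.5 + 5.7·0.5.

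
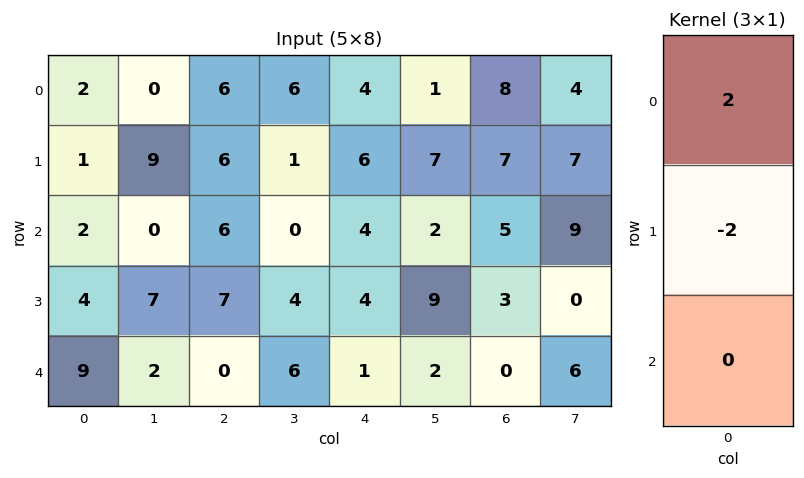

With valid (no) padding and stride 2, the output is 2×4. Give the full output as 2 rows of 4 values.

2 0 -4 2
-4 -2 0 4

Output[0,0]: The receptive field on the input at this output position is [2 / 1 / 2]. Elementwise product with the kernel and sum: 2·2 + 1·-2.
Output[0,1]: The receptive field on the input at this output position is [6 / 6 / 6]. Elementwise product with the kernel and sum: 6·2 + 6·-2.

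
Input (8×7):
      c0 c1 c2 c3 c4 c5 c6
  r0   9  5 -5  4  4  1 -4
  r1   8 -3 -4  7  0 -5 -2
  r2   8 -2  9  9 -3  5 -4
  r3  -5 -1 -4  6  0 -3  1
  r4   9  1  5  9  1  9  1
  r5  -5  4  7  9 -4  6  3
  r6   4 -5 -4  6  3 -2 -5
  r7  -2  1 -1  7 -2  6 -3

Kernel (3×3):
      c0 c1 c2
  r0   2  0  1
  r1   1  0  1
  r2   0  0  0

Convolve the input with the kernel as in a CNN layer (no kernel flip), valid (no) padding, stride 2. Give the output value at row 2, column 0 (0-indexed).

25

The receptive field on the input at this output position is [9 1 5 / -5 4 7 / 4 -5 -4]. Elementwise product with the kernel and sum: 9·2 + 5·1 + -5·1 + 7·1.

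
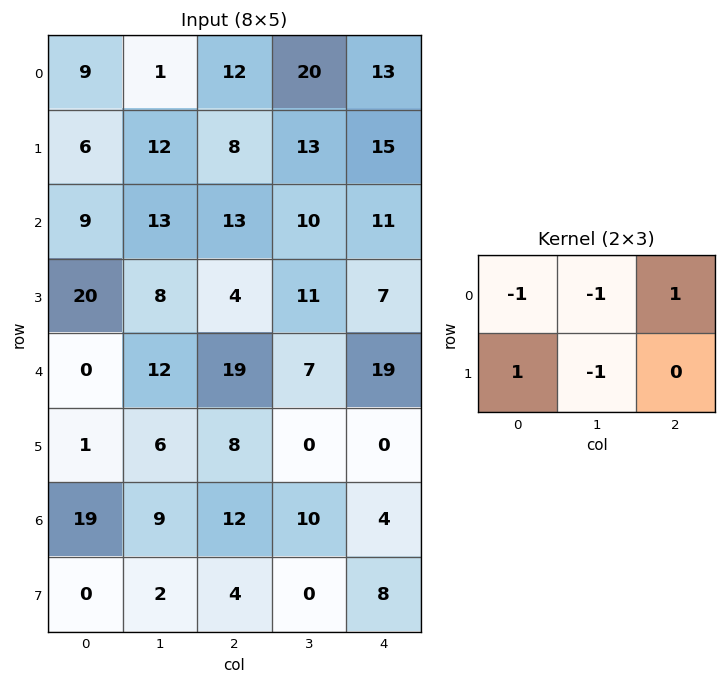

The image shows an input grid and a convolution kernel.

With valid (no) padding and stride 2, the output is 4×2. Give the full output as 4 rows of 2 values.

-4 -24
3 -19
2 1
-18 -14

Output[0,0]: The receptive field on the input at this output position is [9 1 12 / 6 12 8]. Elementwise product with the kernel and sum: 9·-1 + 1·-1 + 12·1 + 6·1 + 12·-1.
Output[0,1]: The receptive field on the input at this output position is [12 20 13 / 8 13 15]. Elementwise product with the kernel and sum: 12·-1 + 20·-1 + 13·1 + 8·1 + 13·-1.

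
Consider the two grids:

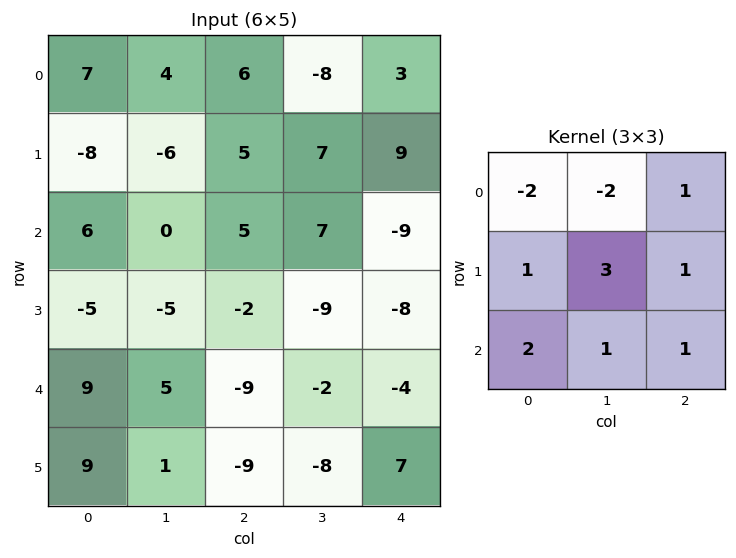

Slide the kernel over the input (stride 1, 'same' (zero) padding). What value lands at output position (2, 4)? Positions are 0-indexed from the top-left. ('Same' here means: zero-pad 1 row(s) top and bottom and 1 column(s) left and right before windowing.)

The receptive field on the zero-padded input at this output position is [7 9 0 / 7 -9 0 / -9 -8 0]. Elementwise product with the kernel and sum: 7·-2 + 9·-2 + 0·1 + 7·1 + -9·3 + 0·1 + -9·2 + -8·1 + 0·1.

-78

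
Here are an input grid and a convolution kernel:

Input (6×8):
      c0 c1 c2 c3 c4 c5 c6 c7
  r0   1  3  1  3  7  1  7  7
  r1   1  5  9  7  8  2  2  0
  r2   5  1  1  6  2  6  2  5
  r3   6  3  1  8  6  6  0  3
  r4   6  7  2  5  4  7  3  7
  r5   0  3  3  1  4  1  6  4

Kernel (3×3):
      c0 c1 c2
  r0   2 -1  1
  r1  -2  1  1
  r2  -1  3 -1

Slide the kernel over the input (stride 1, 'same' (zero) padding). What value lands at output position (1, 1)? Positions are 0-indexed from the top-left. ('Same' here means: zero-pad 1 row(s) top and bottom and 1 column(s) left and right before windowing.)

The receptive field on the zero-padded input at this output position is [1 3 1 / 1 5 9 / 5 1 1]. Elementwise product with the kernel and sum: 1·2 + 3·-1 + 1·1 + 1·-2 + 5·1 + 9·1 + 5·-1 + 1·3 + 1·-1.

9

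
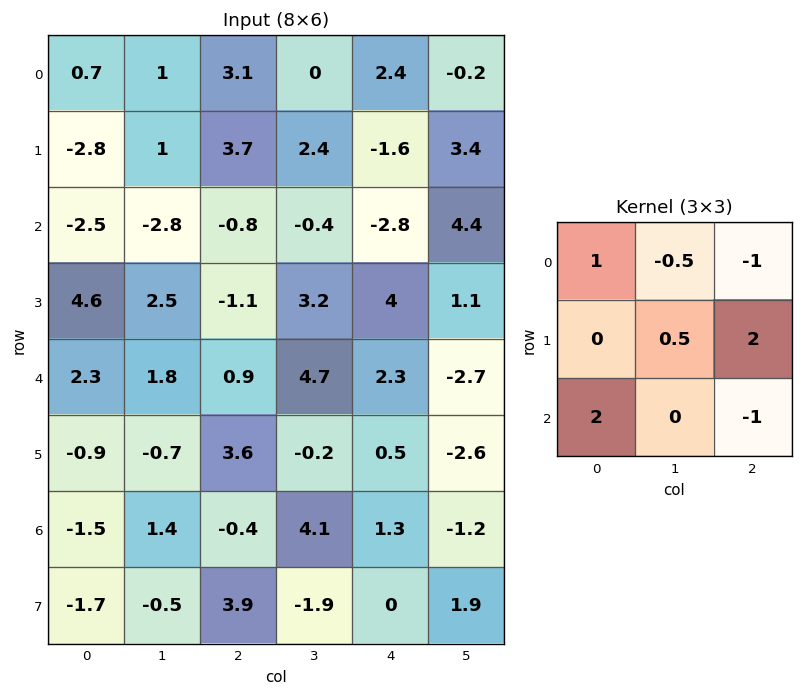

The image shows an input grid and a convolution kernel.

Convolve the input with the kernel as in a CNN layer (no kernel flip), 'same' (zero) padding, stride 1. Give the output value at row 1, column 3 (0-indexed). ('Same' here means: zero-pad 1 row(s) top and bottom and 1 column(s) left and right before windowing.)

The receptive field on the zero-padded input at this output position is [3.1 0 2.4 / 3.7 2.4 -1.6 / -0.8 -0.4 -2.8]. Elementwise product with the kernel and sum: 3.1·1 + 0·-0.5 + 2.4·-1 + 2.4·0.5 + -1.6·2 + -0.8·2 + -2.8·-1.

-0.1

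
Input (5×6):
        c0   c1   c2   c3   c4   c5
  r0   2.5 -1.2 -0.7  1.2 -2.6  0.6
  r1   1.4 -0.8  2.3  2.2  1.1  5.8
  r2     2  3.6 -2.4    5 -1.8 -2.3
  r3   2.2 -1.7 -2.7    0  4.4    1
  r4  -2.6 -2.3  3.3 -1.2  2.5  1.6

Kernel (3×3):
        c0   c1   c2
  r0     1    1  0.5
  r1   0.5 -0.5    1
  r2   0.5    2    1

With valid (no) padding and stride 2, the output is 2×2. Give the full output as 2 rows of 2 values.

Output[0,0]: The receptive field on the input at this output position is [2.5 -1.2 -0.7 / 1.4 -0.8 2.3 / 2 3.6 -2.4]. Elementwise product with the kernel and sum: 2.5·1 + -1.2·1 + -0.7·0.5 + 1.4·0.5 + -0.8·-0.5 + 2.3·1 + 2·0.5 + 3.6·2 + -2.4·1.

10.15 7.35
1.05 6.5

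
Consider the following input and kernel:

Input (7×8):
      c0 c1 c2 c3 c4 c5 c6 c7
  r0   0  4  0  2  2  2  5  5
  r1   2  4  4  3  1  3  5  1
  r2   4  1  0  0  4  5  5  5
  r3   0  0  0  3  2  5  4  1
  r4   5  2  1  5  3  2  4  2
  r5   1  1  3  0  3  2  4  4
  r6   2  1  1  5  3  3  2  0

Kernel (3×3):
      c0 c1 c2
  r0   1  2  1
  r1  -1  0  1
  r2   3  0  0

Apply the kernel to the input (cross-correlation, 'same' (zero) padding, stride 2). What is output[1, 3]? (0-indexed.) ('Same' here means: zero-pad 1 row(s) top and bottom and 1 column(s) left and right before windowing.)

29

The receptive field on the zero-padded input at this output position is [3 5 1 / 5 5 5 / 5 4 1]. Elementwise product with the kernel and sum: 3·1 + 5·2 + 1·1 + 5·-1 + 5·1 + 5·3.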